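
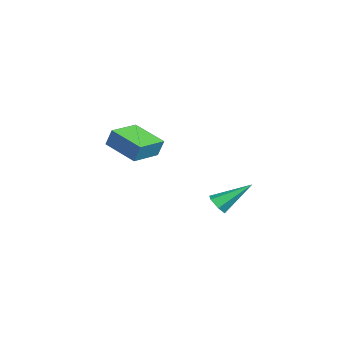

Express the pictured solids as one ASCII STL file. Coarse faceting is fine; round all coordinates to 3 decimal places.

solid 
facet normal 0.037 -0.805 -0.592
outer loop
vertex 4.017 1.618 1.257
vertex 3.748 1.947 0.792
vertex 4.375 1.935 0.848
endloop
endfacet
facet normal 0.783 -0.092 0.615
outer loop
vertex 4.017 1.618 1.257
vertex 4.375 1.935 0.848
vertex 3.672 3.573 1.988
endloop
endfacet
facet normal 0.037 -0.805 -0.592
outer loop
vertex 4.375 1.935 0.848
vertex 3.748 1.947 0.792
vertex 4.106 2.264 0.383
endloop
endfacet
facet normal 0.862 0.481 -0.159
outer loop
vertex 4.375 1.935 0.848
vertex 4.106 2.264 0.383
vertex 3.672 3.573 1.988
endloop
endfacet
facet normal 0.037 -0.805 -0.592
outer loop
vertex 4.106 2.264 0.383
vertex 3.748 1.947 0.792
vertex 3.479 2.276 0.327
endloop
endfacet
facet normal 0.070 0.782 -0.619
outer loop
vertex 4.106 2.264 0.383
vertex 3.479 2.276 0.327
vertex 3.672 3.573 1.988
endloop
endfacet
facet normal 0.036 -0.806 -0.591
outer loop
vertex 3.479 2.276 0.327
vertex 3.748 1.947 0.792
vertex 3.12 1.959 0.737
endloop
endfacet
facet normal -0.802 0.512 -0.307
outer loop
vertex 3.479 2.276 0.327
vertex 3.12 1.959 0.737
vertex 3.672 3.573 1.988
endloop
endfacet
facet normal 0.037 -0.804 -0.593
outer loop
vertex 3.12 1.959 0.737
vertex 3.748 1.947 0.792
vertex 3.389 1.629 1.201
endloop
endfacet
facet normal -0.882 -0.061 0.468
outer loop
vertex 3.12 1.959 0.737
vertex 3.389 1.629 1.201
vertex 3.672 3.573 1.988
endloop
endfacet
facet normal 0.039 -0.805 -0.592
outer loop
vertex 3.389 1.629 1.201
vertex 3.748 1.947 0.792
vertex 4.017 1.618 1.257
endloop
endfacet
facet normal -0.089 -0.363 0.928
outer loop
vertex 3.389 1.629 1.201
vertex 4.017 1.618 1.257
vertex 3.672 3.573 1.988
endloop
endfacet
facet normal -0.709 0.699 -0.090
outer loop
vertex -3.461 -1.325 3.162
vertex -2.097 -0.022 2.528
vertex -3.633 -1.627 2.172
endloop
endfacet
facet normal -0.685 -0.655 0.319
outer loop
vertex -2.363 -2.878 2.332
vertex -3.461 -1.325 3.162
vertex -3.633 -1.627 2.172
endloop
endfacet
facet normal -0.710 0.699 -0.090
outer loop
vertex -3.633 -1.627 2.172
vertex -2.097 -0.022 2.528
vertex -2.269 -0.324 1.537
endloop
endfacet
facet normal -0.164 -0.288 -0.944
outer loop
vertex -2.269 -0.324 1.537
vertex -2.363 -2.878 2.332
vertex -3.633 -1.627 2.172
endloop
endfacet
facet normal 0.164 0.287 0.944
outer loop
vertex -3.461 -1.325 3.162
vertex -0.827 -1.273 2.688
vertex -2.097 -0.022 2.528
endloop
endfacet
facet normal -0.685 -0.655 0.319
outer loop
vertex -2.191 -2.576 3.323
vertex -3.461 -1.325 3.162
vertex -2.363 -2.878 2.332
endloop
endfacet
facet normal 0.164 0.288 0.943
outer loop
vertex -2.191 -2.576 3.323
vertex -0.827 -1.273 2.688
vertex -3.461 -1.325 3.162
endloop
endfacet
facet normal 0.685 0.655 -0.319
outer loop
vertex -2.097 -0.022 2.528
vertex -0.827 -1.273 2.688
vertex -2.269 -0.324 1.537
endloop
endfacet
facet normal -0.164 -0.288 -0.944
outer loop
vertex -0.999 -1.575 1.698
vertex -2.363 -2.878 2.332
vertex -2.269 -0.324 1.537
endloop
endfacet
facet normal 0.685 0.655 -0.319
outer loop
vertex -2.269 -0.324 1.537
vertex -0.827 -1.273 2.688
vertex -0.999 -1.575 1.698
endloop
endfacet
facet normal 0.709 -0.699 0.090
outer loop
vertex -0.999 -1.575 1.698
vertex -2.191 -2.576 3.323
vertex -2.363 -2.878 2.332
endloop
endfacet
facet normal 0.710 -0.699 0.090
outer loop
vertex -0.827 -1.273 2.688
vertex -2.191 -2.576 3.323
vertex -0.999 -1.575 1.698
endloop
endfacet

endsolid


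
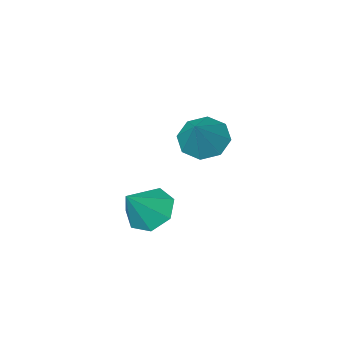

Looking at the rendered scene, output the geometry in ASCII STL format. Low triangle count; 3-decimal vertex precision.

solid 
facet normal -0.652 -0.135 -0.746
outer loop
vertex 1.771 0.673 -0.106
vertex 1.018 0.67 0.552
vertex 1.417 1.446 0.063
endloop
endfacet
facet normal 0.875 0.443 -0.196
outer loop
vertex 1.771 0.673 -0.106
vertex 1.417 1.446 0.063
vertex 2.082 0.89 1.768
endloop
endfacet
facet normal -0.653 -0.134 -0.746
outer loop
vertex 1.417 1.446 0.063
vertex 1.018 0.67 0.552
vertex 0.763 1.636 0.601
endloop
endfacet
facet normal 0.385 0.911 0.147
outer loop
vertex 1.417 1.446 0.063
vertex 0.763 1.636 0.601
vertex 2.082 0.89 1.768
endloop
endfacet
facet normal -0.652 -0.134 -0.746
outer loop
vertex 0.763 1.636 0.601
vertex 1.018 0.67 0.552
vertex 0.301 1.098 1.102
endloop
endfacet
facet normal -0.157 0.742 0.652
outer loop
vertex 0.763 1.636 0.601
vertex 0.301 1.098 1.102
vertex 2.082 0.89 1.768
endloop
endfacet
facet normal -0.653 -0.135 -0.745
outer loop
vertex 0.301 1.098 1.102
vertex 1.018 0.67 0.552
vertex 0.38 0.238 1.189
endloop
endfacet
facet normal -0.343 0.063 0.937
outer loop
vertex 0.301 1.098 1.102
vertex 0.38 0.238 1.189
vertex 2.082 0.89 1.768
endloop
endfacet
facet normal -0.653 -0.135 -0.745
outer loop
vertex 0.38 0.238 1.189
vertex 1.018 0.67 0.552
vertex 0.939 -0.296 0.796
endloop
endfacet
facet normal -0.033 -0.614 0.788
outer loop
vertex 0.38 0.238 1.189
vertex 0.939 -0.296 0.796
vertex 2.082 0.89 1.768
endloop
endfacet
facet normal -0.652 -0.135 -0.746
outer loop
vertex 0.939 -0.296 0.796
vertex 1.018 0.67 0.552
vertex 1.558 -0.103 0.22
endloop
endfacet
facet normal 0.539 -0.780 0.318
outer loop
vertex 0.939 -0.296 0.796
vertex 1.558 -0.103 0.22
vertex 2.082 0.89 1.768
endloop
endfacet
facet normal -0.652 -0.135 -0.746
outer loop
vertex 1.558 -0.103 0.22
vertex 1.018 0.67 0.552
vertex 1.771 0.673 -0.106
endloop
endfacet
facet normal 0.943 -0.310 -0.121
outer loop
vertex 1.558 -0.103 0.22
vertex 1.771 0.673 -0.106
vertex 2.082 0.89 1.768
endloop
endfacet
facet normal -0.482 -0.457 -0.748
outer loop
vertex -2.498 -1.863 0.474
vertex -3.001 -2.448 1.156
vertex -3.175 -1.536 0.711
endloop
endfacet
facet normal 0.376 0.909 -0.181
outer loop
vertex -2.498 -1.863 0.474
vertex -3.175 -1.536 0.711
vertex -2.119 -1.612 2.524
endloop
endfacet
facet normal -0.483 -0.457 -0.747
outer loop
vertex -3.175 -1.536 0.711
vertex -3.001 -2.448 1.156
vertex -3.75 -1.743 1.209
endloop
endfacet
facet normal -0.208 0.965 0.161
outer loop
vertex -3.175 -1.536 0.711
vertex -3.75 -1.743 1.209
vertex -2.119 -1.612 2.524
endloop
endfacet
facet normal -0.482 -0.456 -0.748
outer loop
vertex -3.75 -1.743 1.209
vertex -3.001 -2.448 1.156
vertex -3.887 -2.364 1.676
endloop
endfacet
facet normal -0.539 0.579 0.611
outer loop
vertex -3.75 -1.743 1.209
vertex -3.887 -2.364 1.676
vertex -2.119 -1.612 2.524
endloop
endfacet
facet normal -0.482 -0.457 -0.748
outer loop
vertex -3.887 -2.364 1.676
vertex -3.001 -2.448 1.156
vertex -3.504 -3.033 1.838
endloop
endfacet
facet normal -0.424 -0.024 0.905
outer loop
vertex -3.887 -2.364 1.676
vertex -3.504 -3.033 1.838
vertex -2.119 -1.612 2.524
endloop
endfacet
facet normal -0.482 -0.457 -0.748
outer loop
vertex -3.504 -3.033 1.838
vertex -3.001 -2.448 1.156
vertex -2.827 -3.36 1.601
endloop
endfacet
facet normal 0.069 -0.488 0.870
outer loop
vertex -3.504 -3.033 1.838
vertex -2.827 -3.36 1.601
vertex -2.119 -1.612 2.524
endloop
endfacet
facet normal -0.482 -0.457 -0.748
outer loop
vertex -2.827 -3.36 1.601
vertex -3.001 -2.448 1.156
vertex -2.252 -3.153 1.104
endloop
endfacet
facet normal 0.652 -0.543 0.528
outer loop
vertex -2.827 -3.36 1.601
vertex -2.252 -3.153 1.104
vertex -2.119 -1.612 2.524
endloop
endfacet
facet normal -0.482 -0.457 -0.747
outer loop
vertex -2.252 -3.153 1.104
vertex -3.001 -2.448 1.156
vertex -2.116 -2.533 0.637
endloop
endfacet
facet normal 0.984 -0.157 0.078
outer loop
vertex -2.252 -3.153 1.104
vertex -2.116 -2.533 0.637
vertex -2.119 -1.612 2.524
endloop
endfacet
facet normal -0.482 -0.457 -0.748
outer loop
vertex -2.116 -2.533 0.637
vertex -3.001 -2.448 1.156
vertex -2.498 -1.863 0.474
endloop
endfacet
facet normal 0.870 0.444 -0.215
outer loop
vertex -2.116 -2.533 0.637
vertex -2.498 -1.863 0.474
vertex -2.119 -1.612 2.524
endloop
endfacet

endsolid


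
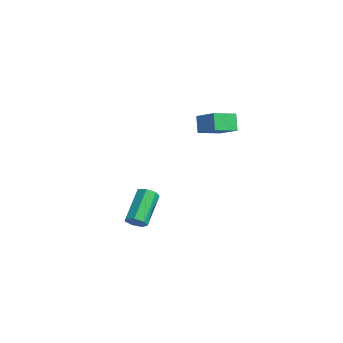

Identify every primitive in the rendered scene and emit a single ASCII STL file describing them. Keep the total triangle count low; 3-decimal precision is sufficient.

solid 
facet normal -0.865 -0.129 -0.486
outer loop
vertex 0.699 1.935 3.241
vertex 0.724 3.189 2.864
vertex 1.201 1.676 2.416
endloop
endfacet
facet normal -0.020 -0.957 0.289
outer loop
vertex 2.376 1.851 3.076
vertex 0.699 1.935 3.241
vertex 1.201 1.676 2.416
endloop
endfacet
facet normal -0.865 -0.129 -0.485
outer loop
vertex 1.201 1.676 2.416
vertex 0.724 3.189 2.864
vertex 1.226 2.93 2.038
endloop
endfacet
facet normal 0.502 -0.259 -0.825
outer loop
vertex 1.226 2.93 2.038
vertex 2.376 1.851 3.076
vertex 1.201 1.676 2.416
endloop
endfacet
facet normal -0.502 0.258 0.825
outer loop
vertex 0.699 1.935 3.241
vertex 1.899 3.364 3.524
vertex 0.724 3.189 2.864
endloop
endfacet
facet normal -0.020 -0.957 0.288
outer loop
vertex 1.874 2.11 3.902
vertex 0.699 1.935 3.241
vertex 2.376 1.851 3.076
endloop
endfacet
facet normal -0.503 0.259 0.825
outer loop
vertex 1.874 2.11 3.902
vertex 1.899 3.364 3.524
vertex 0.699 1.935 3.241
endloop
endfacet
facet normal 0.019 0.957 -0.288
outer loop
vertex 0.724 3.189 2.864
vertex 1.899 3.364 3.524
vertex 1.226 2.93 2.038
endloop
endfacet
facet normal 0.503 -0.258 -0.825
outer loop
vertex 2.401 3.105 2.699
vertex 2.376 1.851 3.076
vertex 1.226 2.93 2.038
endloop
endfacet
facet normal 0.020 0.957 -0.289
outer loop
vertex 1.226 2.93 2.038
vertex 1.899 3.364 3.524
vertex 2.401 3.105 2.699
endloop
endfacet
facet normal 0.865 0.129 0.485
outer loop
vertex 2.401 3.105 2.699
vertex 1.874 2.11 3.902
vertex 2.376 1.851 3.076
endloop
endfacet
facet normal 0.865 0.129 0.486
outer loop
vertex 1.899 3.364 3.524
vertex 1.874 2.11 3.902
vertex 2.401 3.105 2.699
endloop
endfacet
facet normal 0.482 -0.650 -0.587
outer loop
vertex 0.06 -1.147 -3.127
vertex -0.203 -0.914 -3.601
vertex 0.309 -0.76 -3.351
endloop
endfacet
facet normal 0.728 -0.074 0.681
outer loop
vertex 0.06 -1.147 -3.127
vertex 0.309 -0.76 -3.351
vertex -0.895 0.141 -1.965
endloop
endfacet
facet normal 0.728 -0.076 0.682
outer loop
vertex -0.895 0.141 -1.965
vertex 0.309 -0.76 -3.351
vertex -0.645 0.528 -2.189
endloop
endfacet
facet normal -0.482 0.651 0.586
outer loop
vertex -0.895 0.141 -1.965
vertex -0.645 0.528 -2.189
vertex -1.157 0.374 -2.439
endloop
endfacet
facet normal 0.482 -0.651 -0.586
outer loop
vertex 0.309 -0.76 -3.351
vertex -0.203 -0.914 -3.601
vertex 0.173 -0.489 -3.764
endloop
endfacet
facet normal 0.835 0.544 0.082
outer loop
vertex 0.309 -0.76 -3.351
vertex 0.173 -0.489 -3.764
vertex -0.645 0.528 -2.189
endloop
endfacet
facet normal 0.834 0.545 0.081
outer loop
vertex -0.645 0.528 -2.189
vertex 0.173 -0.489 -3.764
vertex -0.782 0.799 -2.601
endloop
endfacet
facet normal -0.482 0.650 0.588
outer loop
vertex -0.645 0.528 -2.189
vertex -0.782 0.799 -2.601
vertex -1.157 0.374 -2.439
endloop
endfacet
facet normal 0.482 -0.651 -0.586
outer loop
vertex 0.173 -0.489 -3.764
vertex -0.203 -0.914 -3.601
vertex -0.246 -0.538 -4.054
endloop
endfacet
facet normal 0.312 0.754 -0.578
outer loop
vertex 0.173 -0.489 -3.764
vertex -0.246 -0.538 -4.054
vertex -0.782 0.799 -2.601
endloop
endfacet
facet normal 0.312 0.754 -0.578
outer loop
vertex -0.782 0.799 -2.601
vertex -0.246 -0.538 -4.054
vertex -1.201 0.75 -2.891
endloop
endfacet
facet normal -0.483 0.650 0.587
outer loop
vertex -0.782 0.799 -2.601
vertex -1.201 0.75 -2.891
vertex -1.157 0.374 -2.439
endloop
endfacet
facet normal 0.482 -0.651 -0.586
outer loop
vertex -0.246 -0.538 -4.054
vertex -0.203 -0.914 -3.601
vertex -0.633 -0.87 -4.003
endloop
endfacet
facet normal -0.445 0.395 -0.803
outer loop
vertex -0.246 -0.538 -4.054
vertex -0.633 -0.87 -4.003
vertex -1.201 0.75 -2.891
endloop
endfacet
facet normal -0.446 0.395 -0.803
outer loop
vertex -1.201 0.75 -2.891
vertex -0.633 -0.87 -4.003
vertex -1.587 0.418 -2.84
endloop
endfacet
facet normal -0.482 0.650 0.588
outer loop
vertex -1.201 0.75 -2.891
vertex -1.587 0.418 -2.84
vertex -1.157 0.374 -2.439
endloop
endfacet
facet normal 0.482 -0.650 -0.587
outer loop
vertex -0.633 -0.87 -4.003
vertex -0.203 -0.914 -3.601
vertex -0.695 -1.235 -3.65
endloop
endfacet
facet normal -0.868 -0.261 -0.423
outer loop
vertex -0.633 -0.87 -4.003
vertex -0.695 -1.235 -3.65
vertex -1.587 0.418 -2.84
endloop
endfacet
facet normal -0.867 -0.260 -0.424
outer loop
vertex -1.587 0.418 -2.84
vertex -0.695 -1.235 -3.65
vertex -1.65 0.052 -2.487
endloop
endfacet
facet normal -0.482 0.650 0.588
outer loop
vertex -1.587 0.418 -2.84
vertex -1.65 0.052 -2.487
vertex -1.157 0.374 -2.439
endloop
endfacet
facet normal 0.483 -0.650 -0.586
outer loop
vertex -0.695 -1.235 -3.65
vertex -0.203 -0.914 -3.601
vertex -0.387 -1.358 -3.26
endloop
endfacet
facet normal -0.636 -0.721 0.275
outer loop
vertex -0.695 -1.235 -3.65
vertex -0.387 -1.358 -3.26
vertex -1.65 0.052 -2.487
endloop
endfacet
facet normal -0.636 -0.721 0.276
outer loop
vertex -1.65 0.052 -2.487
vertex -0.387 -1.358 -3.26
vertex -1.342 -0.071 -2.098
endloop
endfacet
facet normal -0.482 0.650 0.587
outer loop
vertex -1.65 0.052 -2.487
vertex -1.342 -0.071 -2.098
vertex -1.157 0.374 -2.439
endloop
endfacet
facet normal 0.482 -0.651 -0.587
outer loop
vertex -0.387 -1.358 -3.26
vertex -0.203 -0.914 -3.601
vertex 0.06 -1.147 -3.127
endloop
endfacet
facet normal 0.073 -0.638 0.767
outer loop
vertex -0.387 -1.358 -3.26
vertex 0.06 -1.147 -3.127
vertex -1.342 -0.071 -2.098
endloop
endfacet
facet normal 0.074 -0.637 0.767
outer loop
vertex -1.342 -0.071 -2.098
vertex 0.06 -1.147 -3.127
vertex -0.895 0.141 -1.965
endloop
endfacet
facet normal -0.483 0.650 0.587
outer loop
vertex -1.342 -0.071 -2.098
vertex -0.895 0.141 -1.965
vertex -1.157 0.374 -2.439
endloop
endfacet

endsolid


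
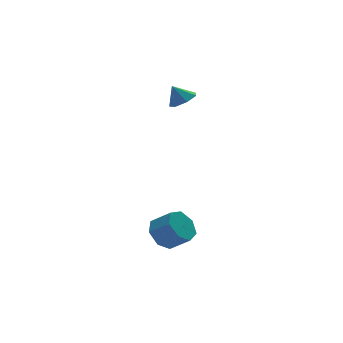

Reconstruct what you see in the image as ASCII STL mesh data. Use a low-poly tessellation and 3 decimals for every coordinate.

solid 
facet normal 0.407 -0.339 -0.848
outer loop
vertex 4.326 1.956 3.643
vertex 3.876 2.502 3.209
vertex 4.633 2.598 3.534
endloop
endfacet
facet normal 0.443 -0.060 0.895
outer loop
vertex 4.326 1.956 3.643
vertex 4.633 2.598 3.534
vertex 3.424 2.878 4.151
endloop
endfacet
facet normal 0.407 -0.338 -0.848
outer loop
vertex 4.633 2.598 3.534
vertex 3.876 2.502 3.209
vertex 4.371 3.168 3.181
endloop
endfacet
facet normal 0.468 0.611 0.639
outer loop
vertex 4.633 2.598 3.534
vertex 4.371 3.168 3.181
vertex 3.424 2.878 4.151
endloop
endfacet
facet normal 0.407 -0.338 -0.849
outer loop
vertex 4.371 3.168 3.181
vertex 3.876 2.502 3.209
vertex 3.735 3.236 2.849
endloop
endfacet
facet normal -0.031 0.966 0.258
outer loop
vertex 4.371 3.168 3.181
vertex 3.735 3.236 2.849
vertex 3.424 2.878 4.151
endloop
endfacet
facet normal 0.407 -0.338 -0.849
outer loop
vertex 3.735 3.236 2.849
vertex 3.876 2.502 3.209
vertex 3.206 2.752 2.788
endloop
endfacet
facet normal -0.677 0.735 0.040
outer loop
vertex 3.735 3.236 2.849
vertex 3.206 2.752 2.788
vertex 3.424 2.878 4.151
endloop
endfacet
facet normal 0.407 -0.338 -0.849
outer loop
vertex 3.206 2.752 2.788
vertex 3.876 2.502 3.209
vertex 3.181 2.079 3.044
endloop
endfacet
facet normal -0.984 0.093 0.149
outer loop
vertex 3.206 2.752 2.788
vertex 3.181 2.079 3.044
vertex 3.424 2.878 4.151
endloop
endfacet
facet normal 0.408 -0.339 -0.848
outer loop
vertex 3.181 2.079 3.044
vertex 3.876 2.502 3.209
vertex 3.679 1.725 3.425
endloop
endfacet
facet normal -0.722 -0.476 0.502
outer loop
vertex 3.181 2.079 3.044
vertex 3.679 1.725 3.425
vertex 3.424 2.878 4.151
endloop
endfacet
facet normal 0.407 -0.339 -0.848
outer loop
vertex 3.679 1.725 3.425
vertex 3.876 2.502 3.209
vertex 4.326 1.956 3.643
endloop
endfacet
facet normal -0.087 -0.544 0.834
outer loop
vertex 3.679 1.725 3.425
vertex 4.326 1.956 3.643
vertex 3.424 2.878 4.151
endloop
endfacet
facet normal -0.502 0.608 -0.615
outer loop
vertex 1.149 -1.439 -3.645
vertex 0.319 -1.976 -3.498
vertex 0.648 -1.185 -2.984
endloop
endfacet
facet normal 0.644 0.738 0.204
outer loop
vertex 1.149 -1.439 -3.645
vertex 0.648 -1.185 -2.984
vertex 1.832 -2.267 -2.808
endloop
endfacet
facet normal 0.644 0.738 0.203
outer loop
vertex 1.832 -2.267 -2.808
vertex 0.648 -1.185 -2.984
vertex 1.331 -2.012 -2.147
endloop
endfacet
facet normal 0.501 -0.609 0.615
outer loop
vertex 1.832 -2.267 -2.808
vertex 1.331 -2.012 -2.147
vertex 1.001 -2.804 -2.662
endloop
endfacet
facet normal -0.502 0.608 -0.615
outer loop
vertex 0.648 -1.185 -2.984
vertex 0.319 -1.976 -3.498
vertex -0.101 -1.526 -2.71
endloop
endfacet
facet normal -0.050 0.690 0.722
outer loop
vertex 0.648 -1.185 -2.984
vertex -0.101 -1.526 -2.71
vertex 1.331 -2.012 -2.147
endloop
endfacet
facet normal -0.051 0.689 0.723
outer loop
vertex 1.331 -2.012 -2.147
vertex -0.101 -1.526 -2.71
vertex 0.581 -2.354 -1.874
endloop
endfacet
facet normal 0.501 -0.609 0.615
outer loop
vertex 1.331 -2.012 -2.147
vertex 0.581 -2.354 -1.874
vertex 1.001 -2.804 -2.662
endloop
endfacet
facet normal -0.502 0.608 -0.615
outer loop
vertex -0.101 -1.526 -2.71
vertex 0.319 -1.976 -3.498
vertex -0.534 -2.207 -3.03
endloop
endfacet
facet normal -0.707 0.122 0.697
outer loop
vertex -0.101 -1.526 -2.71
vertex -0.534 -2.207 -3.03
vertex 0.581 -2.354 -1.874
endloop
endfacet
facet normal -0.707 0.122 0.697
outer loop
vertex 0.581 -2.354 -1.874
vertex -0.534 -2.207 -3.03
vertex 0.148 -3.034 -2.194
endloop
endfacet
facet normal 0.501 -0.609 0.615
outer loop
vertex 0.581 -2.354 -1.874
vertex 0.148 -3.034 -2.194
vertex 1.001 -2.804 -2.662
endloop
endfacet
facet normal -0.502 0.608 -0.615
outer loop
vertex -0.534 -2.207 -3.03
vertex 0.319 -1.976 -3.498
vertex -0.325 -2.714 -3.702
endloop
endfacet
facet normal -0.831 -0.537 0.147
outer loop
vertex -0.534 -2.207 -3.03
vertex -0.325 -2.714 -3.702
vertex 0.148 -3.034 -2.194
endloop
endfacet
facet normal -0.831 -0.537 0.147
outer loop
vertex 0.148 -3.034 -2.194
vertex -0.325 -2.714 -3.702
vertex 0.357 -3.541 -2.866
endloop
endfacet
facet normal 0.502 -0.608 0.615
outer loop
vertex 0.148 -3.034 -2.194
vertex 0.357 -3.541 -2.866
vertex 1.001 -2.804 -2.662
endloop
endfacet
facet normal -0.502 0.608 -0.614
outer loop
vertex -0.325 -2.714 -3.702
vertex 0.319 -1.976 -3.498
vertex 0.369 -2.665 -4.221
endloop
endfacet
facet normal -0.329 -0.792 -0.515
outer loop
vertex -0.325 -2.714 -3.702
vertex 0.369 -2.665 -4.221
vertex 0.357 -3.541 -2.866
endloop
endfacet
facet normal -0.330 -0.792 -0.515
outer loop
vertex 0.357 -3.541 -2.866
vertex 0.369 -2.665 -4.221
vertex 1.052 -3.493 -3.385
endloop
endfacet
facet normal 0.501 -0.608 0.615
outer loop
vertex 0.357 -3.541 -2.866
vertex 1.052 -3.493 -3.385
vertex 1.001 -2.804 -2.662
endloop
endfacet
facet normal -0.502 0.609 -0.615
outer loop
vertex 0.369 -2.665 -4.221
vertex 0.319 -1.976 -3.498
vertex 1.025 -2.098 -4.195
endloop
endfacet
facet normal 0.420 -0.450 -0.788
outer loop
vertex 0.369 -2.665 -4.221
vertex 1.025 -2.098 -4.195
vertex 1.052 -3.493 -3.385
endloop
endfacet
facet normal 0.420 -0.450 -0.788
outer loop
vertex 1.052 -3.493 -3.385
vertex 1.025 -2.098 -4.195
vertex 1.708 -2.926 -3.359
endloop
endfacet
facet normal 0.501 -0.608 0.615
outer loop
vertex 1.052 -3.493 -3.385
vertex 1.708 -2.926 -3.359
vertex 1.001 -2.804 -2.662
endloop
endfacet
facet normal -0.502 0.608 -0.615
outer loop
vertex 1.025 -2.098 -4.195
vertex 0.319 -1.976 -3.498
vertex 1.149 -1.439 -3.645
endloop
endfacet
facet normal 0.853 0.231 -0.468
outer loop
vertex 1.025 -2.098 -4.195
vertex 1.149 -1.439 -3.645
vertex 1.708 -2.926 -3.359
endloop
endfacet
facet normal 0.853 0.231 -0.468
outer loop
vertex 1.708 -2.926 -3.359
vertex 1.149 -1.439 -3.645
vertex 1.832 -2.267 -2.808
endloop
endfacet
facet normal 0.501 -0.609 0.615
outer loop
vertex 1.708 -2.926 -3.359
vertex 1.832 -2.267 -2.808
vertex 1.001 -2.804 -2.662
endloop
endfacet

endsolid


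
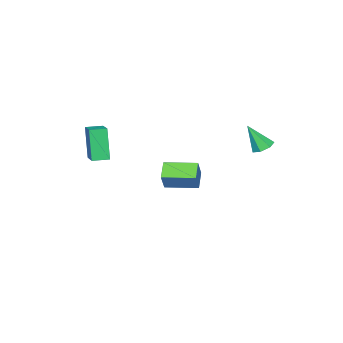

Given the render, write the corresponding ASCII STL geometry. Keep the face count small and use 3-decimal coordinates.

solid 
facet normal -0.750 -0.412 0.518
outer loop
vertex -2.841 -4.07 -1.918
vertex -3.613 -2.536 -1.814
vertex -3.425 -4.294 -2.942
endloop
endfacet
facet normal 0.449 -0.892 -0.061
outer loop
vertex -2.607 -3.844 -3.506
vertex -2.841 -4.07 -1.918
vertex -3.425 -4.294 -2.942
endloop
endfacet
facet normal -0.750 -0.412 0.517
outer loop
vertex -3.425 -4.294 -2.942
vertex -3.613 -2.536 -1.814
vertex -4.196 -2.76 -2.838
endloop
endfacet
facet normal -0.486 -0.186 -0.854
outer loop
vertex -4.196 -2.76 -2.838
vertex -2.607 -3.844 -3.506
vertex -3.425 -4.294 -2.942
endloop
endfacet
facet normal 0.486 0.187 0.854
outer loop
vertex -2.841 -4.07 -1.918
vertex -2.795 -2.086 -2.378
vertex -3.613 -2.536 -1.814
endloop
endfacet
facet normal 0.449 -0.891 -0.061
outer loop
vertex -2.024 -3.62 -2.482
vertex -2.841 -4.07 -1.918
vertex -2.607 -3.844 -3.506
endloop
endfacet
facet normal 0.486 0.187 0.854
outer loop
vertex -2.024 -3.62 -2.482
vertex -2.795 -2.086 -2.378
vertex -2.841 -4.07 -1.918
endloop
endfacet
facet normal -0.449 0.892 0.060
outer loop
vertex -3.613 -2.536 -1.814
vertex -2.795 -2.086 -2.378
vertex -4.196 -2.76 -2.838
endloop
endfacet
facet normal -0.486 -0.187 -0.854
outer loop
vertex -3.379 -2.31 -3.402
vertex -2.607 -3.844 -3.506
vertex -4.196 -2.76 -2.838
endloop
endfacet
facet normal -0.449 0.891 0.061
outer loop
vertex -4.196 -2.76 -2.838
vertex -2.795 -2.086 -2.378
vertex -3.379 -2.31 -3.402
endloop
endfacet
facet normal 0.750 0.412 -0.517
outer loop
vertex -3.379 -2.31 -3.402
vertex -2.024 -3.62 -2.482
vertex -2.607 -3.844 -3.506
endloop
endfacet
facet normal 0.750 0.412 -0.518
outer loop
vertex -2.795 -2.086 -2.378
vertex -2.024 -3.62 -2.482
vertex -3.379 -2.31 -3.402
endloop
endfacet
facet normal -0.229 0.432 -0.872
outer loop
vertex -2.895 1.122 0.368
vertex -3.396 1.363 0.619
vertex -2.834 1.599 0.588
endloop
endfacet
facet normal 0.987 -0.150 0.052
outer loop
vertex -2.895 1.122 0.368
vertex -2.834 1.599 0.588
vertex -3.044 0.697 1.961
endloop
endfacet
facet normal -0.230 0.432 -0.872
outer loop
vertex -2.834 1.599 0.588
vertex -3.396 1.363 0.619
vertex -3.196 1.899 0.832
endloop
endfacet
facet normal 0.730 0.515 0.450
outer loop
vertex -2.834 1.599 0.588
vertex -3.196 1.899 0.832
vertex -3.044 0.697 1.961
endloop
endfacet
facet normal -0.229 0.432 -0.872
outer loop
vertex -3.196 1.899 0.832
vertex -3.396 1.363 0.619
vertex -3.709 1.795 0.915
endloop
endfacet
facet normal -0.020 0.683 0.730
outer loop
vertex -3.196 1.899 0.832
vertex -3.709 1.795 0.915
vertex -3.044 0.697 1.961
endloop
endfacet
facet normal -0.227 0.433 -0.872
outer loop
vertex -3.709 1.795 0.915
vertex -3.396 1.363 0.619
vertex -3.986 1.366 0.774
endloop
endfacet
facet normal -0.697 0.226 0.681
outer loop
vertex -3.709 1.795 0.915
vertex -3.986 1.366 0.774
vertex -3.044 0.697 1.961
endloop
endfacet
facet normal -0.227 0.432 -0.873
outer loop
vertex -3.986 1.366 0.774
vertex -3.396 1.363 0.619
vertex -3.818 0.935 0.517
endloop
endfacet
facet normal -0.790 -0.510 0.339
outer loop
vertex -3.986 1.366 0.774
vertex -3.818 0.935 0.517
vertex -3.044 0.697 1.961
endloop
endfacet
facet normal -0.228 0.433 -0.872
outer loop
vertex -3.818 0.935 0.517
vertex -3.396 1.363 0.619
vertex -3.333 0.826 0.336
endloop
endfacet
facet normal -0.232 -0.972 -0.036
outer loop
vertex -3.818 0.935 0.517
vertex -3.333 0.826 0.336
vertex -3.044 0.697 1.961
endloop
endfacet
facet normal -0.229 0.433 -0.872
outer loop
vertex -3.333 0.826 0.336
vertex -3.396 1.363 0.619
vertex -2.895 1.122 0.368
endloop
endfacet
facet normal 0.561 -0.812 -0.164
outer loop
vertex -3.333 0.826 0.336
vertex -2.895 1.122 0.368
vertex -3.044 0.697 1.961
endloop
endfacet
facet normal -0.730 0.683 0.007
outer loop
vertex 1.726 -4.183 2.459
vertex 2.646 -3.204 2.948
vertex 2.14 -3.723 0.758
endloop
endfacet
facet normal -0.643 -0.685 -0.342
outer loop
vertex 2.754 -4.296 0.752
vertex 1.726 -4.183 2.459
vertex 2.14 -3.723 0.758
endloop
endfacet
facet normal -0.730 0.683 0.007
outer loop
vertex 2.14 -3.723 0.758
vertex 2.646 -3.204 2.948
vertex 3.061 -2.743 1.247
endloop
endfacet
facet normal 0.228 0.254 -0.940
outer loop
vertex 3.061 -2.743 1.247
vertex 2.754 -4.296 0.752
vertex 2.14 -3.723 0.758
endloop
endfacet
facet normal -0.228 -0.255 0.940
outer loop
vertex 1.726 -4.183 2.459
vertex 3.26 -3.777 2.942
vertex 2.646 -3.204 2.948
endloop
endfacet
facet normal -0.644 -0.684 -0.343
outer loop
vertex 2.339 -4.757 2.453
vertex 1.726 -4.183 2.459
vertex 2.754 -4.296 0.752
endloop
endfacet
facet normal -0.229 -0.254 0.940
outer loop
vertex 2.339 -4.757 2.453
vertex 3.26 -3.777 2.942
vertex 1.726 -4.183 2.459
endloop
endfacet
facet normal 0.643 0.685 0.343
outer loop
vertex 2.646 -3.204 2.948
vertex 3.26 -3.777 2.942
vertex 3.061 -2.743 1.247
endloop
endfacet
facet normal 0.229 0.254 -0.940
outer loop
vertex 3.674 -3.317 1.241
vertex 2.754 -4.296 0.752
vertex 3.061 -2.743 1.247
endloop
endfacet
facet normal 0.644 0.684 0.342
outer loop
vertex 3.061 -2.743 1.247
vertex 3.26 -3.777 2.942
vertex 3.674 -3.317 1.241
endloop
endfacet
facet normal 0.730 -0.683 -0.007
outer loop
vertex 3.674 -3.317 1.241
vertex 2.339 -4.757 2.453
vertex 2.754 -4.296 0.752
endloop
endfacet
facet normal 0.730 -0.683 -0.007
outer loop
vertex 3.26 -3.777 2.942
vertex 2.339 -4.757 2.453
vertex 3.674 -3.317 1.241
endloop
endfacet

endsolid


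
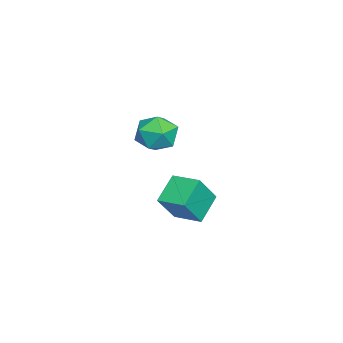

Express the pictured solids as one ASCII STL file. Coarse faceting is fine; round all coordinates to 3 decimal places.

solid 
facet normal -0.971 0.169 -0.168
outer loop
vertex 0.599 -0.231 3.269
vertex 0.467 -0.954 3.306
vertex 0.433 -0.542 3.915
endloop
endfacet
facet normal -0.671 0.720 0.174
outer loop
vertex 0.599 -0.231 3.269
vertex 0.433 -0.542 3.915
vertex 0.966 -0.036 3.876
endloop
endfacet
facet normal -0.135 0.964 -0.228
outer loop
vertex 0.599 -0.231 3.269
vertex 0.966 -0.036 3.876
vertex 1.329 -0.135 3.244
endloop
endfacet
facet normal -0.102 0.565 -0.818
outer loop
vertex 0.599 -0.231 3.269
vertex 1.329 -0.135 3.244
vertex 1.02 -0.702 2.891
endloop
endfacet
facet normal -0.620 0.073 -0.781
outer loop
vertex 0.599 -0.231 3.269
vertex 1.02 -0.702 2.891
vertex 0.467 -0.954 3.306
endloop
endfacet
facet normal -0.395 0.477 0.785
outer loop
vertex 0.966 -0.036 3.876
vertex 0.433 -0.542 3.915
vertex 1.06 -0.638 4.289
endloop
endfacet
facet normal -0.880 -0.415 0.231
outer loop
vertex 0.433 -0.542 3.915
vertex 0.467 -0.954 3.306
vertex 0.751 -1.205 3.936
endloop
endfacet
facet normal -0.311 -0.570 -0.760
outer loop
vertex 0.467 -0.954 3.306
vertex 1.02 -0.702 2.891
vertex 1.114 -1.304 3.304
endloop
endfacet
facet normal 0.524 0.225 -0.821
outer loop
vertex 1.02 -0.702 2.891
vertex 1.329 -0.135 3.244
vertex 1.647 -0.798 3.265
endloop
endfacet
facet normal 0.472 0.871 0.134
outer loop
vertex 1.329 -0.135 3.244
vertex 0.966 -0.036 3.876
vertex 1.613 -0.386 3.874
endloop
endfacet
facet normal 0.102 -0.565 0.818
outer loop
vertex 1.481 -1.109 3.911
vertex 1.06 -0.638 4.289
vertex 0.751 -1.205 3.936
endloop
endfacet
facet normal 0.135 -0.964 0.228
outer loop
vertex 1.481 -1.109 3.911
vertex 0.751 -1.205 3.936
vertex 1.114 -1.304 3.304
endloop
endfacet
facet normal 0.671 -0.720 -0.174
outer loop
vertex 1.481 -1.109 3.911
vertex 1.114 -1.304 3.304
vertex 1.647 -0.798 3.265
endloop
endfacet
facet normal 0.971 -0.169 0.168
outer loop
vertex 1.481 -1.109 3.911
vertex 1.647 -0.798 3.265
vertex 1.613 -0.386 3.874
endloop
endfacet
facet normal 0.620 -0.073 0.781
outer loop
vertex 1.481 -1.109 3.911
vertex 1.613 -0.386 3.874
vertex 1.06 -0.638 4.289
endloop
endfacet
facet normal -0.524 -0.225 0.821
outer loop
vertex 0.751 -1.205 3.936
vertex 1.06 -0.638 4.289
vertex 0.433 -0.542 3.915
endloop
endfacet
facet normal -0.472 -0.871 -0.134
outer loop
vertex 1.114 -1.304 3.304
vertex 0.751 -1.205 3.936
vertex 0.467 -0.954 3.306
endloop
endfacet
facet normal 0.395 -0.477 -0.785
outer loop
vertex 1.647 -0.798 3.265
vertex 1.114 -1.304 3.304
vertex 1.02 -0.702 2.891
endloop
endfacet
facet normal 0.880 0.415 -0.231
outer loop
vertex 1.613 -0.386 3.874
vertex 1.647 -0.798 3.265
vertex 1.329 -0.135 3.244
endloop
endfacet
facet normal 0.311 0.570 0.760
outer loop
vertex 1.06 -0.638 4.289
vertex 1.613 -0.386 3.874
vertex 0.966 -0.036 3.876
endloop
endfacet
facet normal -0.755 0.298 0.584
outer loop
vertex -0.569 -0.452 0.975
vertex -0.134 0.442 1.081
vertex -1.192 -0.028 -0.048
endloop
endfacet
facet normal -0.435 -0.894 -0.106
outer loop
vertex -0.346 -0.362 -0.701
vertex -0.569 -0.452 0.975
vertex -1.192 -0.028 -0.048
endloop
endfacet
facet normal -0.755 0.298 0.584
outer loop
vertex -1.192 -0.028 -0.048
vertex -0.134 0.442 1.081
vertex -0.757 0.866 0.059
endloop
endfacet
facet normal -0.489 0.335 -0.805
outer loop
vertex -0.757 0.866 0.059
vertex -0.346 -0.362 -0.701
vertex -1.192 -0.028 -0.048
endloop
endfacet
facet normal 0.490 -0.334 0.805
outer loop
vertex -0.569 -0.452 0.975
vertex 0.712 0.108 0.428
vertex -0.134 0.442 1.081
endloop
endfacet
facet normal -0.435 -0.894 -0.106
outer loop
vertex 0.277 -0.786 0.321
vertex -0.569 -0.452 0.975
vertex -0.346 -0.362 -0.701
endloop
endfacet
facet normal 0.490 -0.335 0.805
outer loop
vertex 0.277 -0.786 0.321
vertex 0.712 0.108 0.428
vertex -0.569 -0.452 0.975
endloop
endfacet
facet normal 0.435 0.894 0.106
outer loop
vertex -0.134 0.442 1.081
vertex 0.712 0.108 0.428
vertex -0.757 0.866 0.059
endloop
endfacet
facet normal -0.490 0.334 -0.805
outer loop
vertex 0.089 0.532 -0.595
vertex -0.346 -0.362 -0.701
vertex -0.757 0.866 0.059
endloop
endfacet
facet normal 0.435 0.894 0.106
outer loop
vertex -0.757 0.866 0.059
vertex 0.712 0.108 0.428
vertex 0.089 0.532 -0.595
endloop
endfacet
facet normal 0.755 -0.298 -0.584
outer loop
vertex 0.089 0.532 -0.595
vertex 0.277 -0.786 0.321
vertex -0.346 -0.362 -0.701
endloop
endfacet
facet normal 0.756 -0.298 -0.584
outer loop
vertex 0.712 0.108 0.428
vertex 0.277 -0.786 0.321
vertex 0.089 0.532 -0.595
endloop
endfacet

endsolid


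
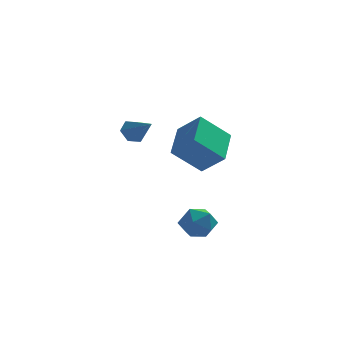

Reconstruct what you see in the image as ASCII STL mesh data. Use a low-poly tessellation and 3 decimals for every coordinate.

solid 
facet normal -0.681 0.367 -0.633
outer loop
vertex 2.27 2.517 -0.37
vertex 2.505 4.326 0.427
vertex 3.599 2.882 -1.589
endloop
endfacet
facet normal -0.118 -0.908 -0.401
outer loop
vertex 4.615 2.334 -0.647
vertex 2.27 2.517 -0.37
vertex 3.599 2.882 -1.589
endloop
endfacet
facet normal -0.682 0.367 -0.633
outer loop
vertex 3.599 2.882 -1.589
vertex 2.505 4.326 0.427
vertex 3.834 4.69 -0.793
endloop
endfacet
facet normal 0.722 0.198 -0.663
outer loop
vertex 3.834 4.69 -0.793
vertex 4.615 2.334 -0.647
vertex 3.599 2.882 -1.589
endloop
endfacet
facet normal -0.722 -0.198 0.663
outer loop
vertex 2.27 2.517 -0.37
vertex 3.521 3.778 1.369
vertex 2.505 4.326 0.427
endloop
endfacet
facet normal -0.118 -0.909 -0.400
outer loop
vertex 3.286 1.97 0.573
vertex 2.27 2.517 -0.37
vertex 4.615 2.334 -0.647
endloop
endfacet
facet normal -0.722 -0.198 0.663
outer loop
vertex 3.286 1.97 0.573
vertex 3.521 3.778 1.369
vertex 2.27 2.517 -0.37
endloop
endfacet
facet normal 0.119 0.909 0.400
outer loop
vertex 2.505 4.326 0.427
vertex 3.521 3.778 1.369
vertex 3.834 4.69 -0.793
endloop
endfacet
facet normal 0.722 0.198 -0.663
outer loop
vertex 4.85 4.143 0.15
vertex 4.615 2.334 -0.647
vertex 3.834 4.69 -0.793
endloop
endfacet
facet normal 0.118 0.909 0.400
outer loop
vertex 3.834 4.69 -0.793
vertex 3.521 3.778 1.369
vertex 4.85 4.143 0.15
endloop
endfacet
facet normal 0.682 -0.367 0.633
outer loop
vertex 4.85 4.143 0.15
vertex 3.286 1.97 0.573
vertex 4.615 2.334 -0.647
endloop
endfacet
facet normal 0.681 -0.367 0.633
outer loop
vertex 3.521 3.778 1.369
vertex 3.286 1.97 0.573
vertex 4.85 4.143 0.15
endloop
endfacet
facet normal -0.572 0.640 -0.513
outer loop
vertex 1.092 0.522 0.936
vertex 0.768 0.66 1.47
vertex 1.287 1.0 1.315
endloop
endfacet
facet normal 0.916 -0.060 -0.396
outer loop
vertex 1.092 0.522 0.936
vertex 1.287 1.0 1.315
vertex 1.592 -0.26 2.21
endloop
endfacet
facet normal -0.572 0.640 -0.513
outer loop
vertex 1.287 1.0 1.315
vertex 0.768 0.66 1.47
vertex 0.963 1.138 1.849
endloop
endfacet
facet normal 0.807 0.459 0.371
outer loop
vertex 1.287 1.0 1.315
vertex 0.963 1.138 1.849
vertex 1.592 -0.26 2.21
endloop
endfacet
facet normal -0.572 0.640 -0.513
outer loop
vertex 0.963 1.138 1.849
vertex 0.768 0.66 1.47
vertex 0.443 0.798 2.004
endloop
endfacet
facet normal 0.095 0.289 0.953
outer loop
vertex 0.963 1.138 1.849
vertex 0.443 0.798 2.004
vertex 1.592 -0.26 2.21
endloop
endfacet
facet normal -0.572 0.639 -0.513
outer loop
vertex 0.443 0.798 2.004
vertex 0.768 0.66 1.47
vertex 0.248 0.32 1.626
endloop
endfacet
facet normal -0.505 -0.399 0.765
outer loop
vertex 0.443 0.798 2.004
vertex 0.248 0.32 1.626
vertex 1.592 -0.26 2.21
endloop
endfacet
facet normal -0.572 0.639 -0.513
outer loop
vertex 0.248 0.32 1.626
vertex 0.768 0.66 1.47
vertex 0.573 0.182 1.092
endloop
endfacet
facet normal -0.395 -0.919 -0.003
outer loop
vertex 0.248 0.32 1.626
vertex 0.573 0.182 1.092
vertex 1.592 -0.26 2.21
endloop
endfacet
facet normal -0.573 0.639 -0.513
outer loop
vertex 0.573 0.182 1.092
vertex 0.768 0.66 1.47
vertex 1.092 0.522 0.936
endloop
endfacet
facet normal 0.315 -0.749 -0.583
outer loop
vertex 0.573 0.182 1.092
vertex 1.092 0.522 0.936
vertex 1.592 -0.26 2.21
endloop
endfacet
facet normal -0.288 0.609 0.739
outer loop
vertex 3.005 -1.015 -2.688
vertex 3.206 -1.647 -2.089
vertex 3.825 -1.053 -2.337
endloop
endfacet
facet normal -0.034 0.982 0.185
outer loop
vertex 3.005 -1.015 -2.688
vertex 3.825 -1.053 -2.337
vertex 3.72 -0.892 -3.21
endloop
endfacet
facet normal -0.425 0.817 -0.390
outer loop
vertex 3.005 -1.015 -2.688
vertex 3.72 -0.892 -3.21
vertex 3.035 -1.387 -3.501
endloop
endfacet
facet normal -0.920 0.343 -0.191
outer loop
vertex 3.005 -1.015 -2.688
vertex 3.035 -1.387 -3.501
vertex 2.717 -1.853 -2.808
endloop
endfacet
facet normal -0.835 0.214 0.507
outer loop
vertex 3.005 -1.015 -2.688
vertex 2.717 -1.853 -2.808
vertex 3.206 -1.647 -2.089
endloop
endfacet
facet normal 0.636 0.769 0.065
outer loop
vertex 3.72 -0.892 -3.21
vertex 3.825 -1.053 -2.337
vertex 4.363 -1.447 -2.932
endloop
endfacet
facet normal 0.225 0.167 0.960
outer loop
vertex 3.825 -1.053 -2.337
vertex 3.206 -1.647 -2.089
vertex 4.045 -1.913 -2.239
endloop
endfacet
facet normal -0.660 -0.472 0.584
outer loop
vertex 3.206 -1.647 -2.089
vertex 2.717 -1.853 -2.808
vertex 3.36 -2.408 -2.53
endloop
endfacet
facet normal -0.796 -0.266 -0.544
outer loop
vertex 2.717 -1.853 -2.808
vertex 3.035 -1.387 -3.501
vertex 3.255 -2.247 -3.403
endloop
endfacet
facet normal 0.005 0.502 -0.865
outer loop
vertex 3.035 -1.387 -3.501
vertex 3.72 -0.892 -3.21
vertex 3.874 -1.653 -3.651
endloop
endfacet
facet normal 0.920 -0.343 0.191
outer loop
vertex 4.075 -2.285 -3.052
vertex 4.363 -1.447 -2.932
vertex 4.045 -1.913 -2.239
endloop
endfacet
facet normal 0.425 -0.817 0.390
outer loop
vertex 4.075 -2.285 -3.052
vertex 4.045 -1.913 -2.239
vertex 3.36 -2.408 -2.53
endloop
endfacet
facet normal 0.034 -0.982 -0.185
outer loop
vertex 4.075 -2.285 -3.052
vertex 3.36 -2.408 -2.53
vertex 3.255 -2.247 -3.403
endloop
endfacet
facet normal 0.288 -0.609 -0.739
outer loop
vertex 4.075 -2.285 -3.052
vertex 3.255 -2.247 -3.403
vertex 3.874 -1.653 -3.651
endloop
endfacet
facet normal 0.835 -0.214 -0.507
outer loop
vertex 4.075 -2.285 -3.052
vertex 3.874 -1.653 -3.651
vertex 4.363 -1.447 -2.932
endloop
endfacet
facet normal 0.796 0.266 0.544
outer loop
vertex 4.045 -1.913 -2.239
vertex 4.363 -1.447 -2.932
vertex 3.825 -1.053 -2.337
endloop
endfacet
facet normal -0.005 -0.502 0.865
outer loop
vertex 3.36 -2.408 -2.53
vertex 4.045 -1.913 -2.239
vertex 3.206 -1.647 -2.089
endloop
endfacet
facet normal -0.636 -0.769 -0.065
outer loop
vertex 3.255 -2.247 -3.403
vertex 3.36 -2.408 -2.53
vertex 2.717 -1.853 -2.808
endloop
endfacet
facet normal -0.225 -0.167 -0.960
outer loop
vertex 3.874 -1.653 -3.651
vertex 3.255 -2.247 -3.403
vertex 3.035 -1.387 -3.501
endloop
endfacet
facet normal 0.660 0.472 -0.584
outer loop
vertex 4.363 -1.447 -2.932
vertex 3.874 -1.653 -3.651
vertex 3.72 -0.892 -3.21
endloop
endfacet

endsolid


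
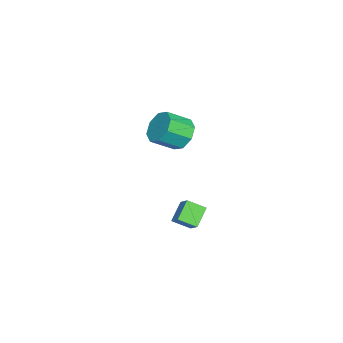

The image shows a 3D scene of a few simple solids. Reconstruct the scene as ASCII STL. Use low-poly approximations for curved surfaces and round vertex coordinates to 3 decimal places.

solid 
facet normal -0.766 0.207 0.608
outer loop
vertex 3.382 2.847 -2.836
vertex 3.212 3.811 -3.379
vertex 2.751 2.378 -3.471
endloop
endfacet
facet normal 0.152 -0.861 0.485
outer loop
vertex 3.748 2.109 -4.261
vertex 3.382 2.847 -2.836
vertex 2.751 2.378 -3.471
endloop
endfacet
facet normal -0.767 0.208 0.608
outer loop
vertex 2.751 2.378 -3.471
vertex 3.212 3.811 -3.379
vertex 2.582 3.343 -4.014
endloop
endfacet
facet normal -0.624 -0.463 -0.629
outer loop
vertex 2.582 3.343 -4.014
vertex 3.748 2.109 -4.261
vertex 2.751 2.378 -3.471
endloop
endfacet
facet normal 0.624 0.464 0.629
outer loop
vertex 3.382 2.847 -2.836
vertex 4.209 3.542 -4.169
vertex 3.212 3.811 -3.379
endloop
endfacet
facet normal 0.151 -0.861 0.485
outer loop
vertex 4.378 2.577 -3.626
vertex 3.382 2.847 -2.836
vertex 3.748 2.109 -4.261
endloop
endfacet
facet normal 0.624 0.463 0.629
outer loop
vertex 4.378 2.577 -3.626
vertex 4.209 3.542 -4.169
vertex 3.382 2.847 -2.836
endloop
endfacet
facet normal -0.152 0.862 -0.485
outer loop
vertex 3.212 3.811 -3.379
vertex 4.209 3.542 -4.169
vertex 2.582 3.343 -4.014
endloop
endfacet
facet normal -0.624 -0.464 -0.628
outer loop
vertex 3.578 3.073 -4.804
vertex 3.748 2.109 -4.261
vertex 2.582 3.343 -4.014
endloop
endfacet
facet normal -0.152 0.861 -0.485
outer loop
vertex 2.582 3.343 -4.014
vertex 4.209 3.542 -4.169
vertex 3.578 3.073 -4.804
endloop
endfacet
facet normal 0.767 -0.207 -0.608
outer loop
vertex 3.578 3.073 -4.804
vertex 4.378 2.577 -3.626
vertex 3.748 2.109 -4.261
endloop
endfacet
facet normal 0.766 -0.208 -0.608
outer loop
vertex 4.209 3.542 -4.169
vertex 4.378 2.577 -3.626
vertex 3.578 3.073 -4.804
endloop
endfacet
facet normal -0.415 0.728 -0.546
outer loop
vertex -2.867 0.846 -3.318
vertex -3.416 1.19 -2.442
vertex -2.444 1.416 -2.879
endloop
endfacet
facet normal 0.755 -0.058 -0.653
outer loop
vertex -2.867 0.846 -3.318
vertex -2.444 1.416 -2.879
vertex -2.194 -0.333 -2.434
endloop
endfacet
facet normal 0.755 -0.058 -0.653
outer loop
vertex -2.194 -0.333 -2.434
vertex -2.444 1.416 -2.879
vertex -1.771 0.237 -1.996
endloop
endfacet
facet normal 0.415 -0.728 0.546
outer loop
vertex -2.194 -0.333 -2.434
vertex -1.771 0.237 -1.996
vertex -2.744 0.01 -1.558
endloop
endfacet
facet normal -0.415 0.728 -0.546
outer loop
vertex -2.444 1.416 -2.879
vertex -3.416 1.19 -2.442
vertex -2.591 1.854 -2.184
endloop
endfacet
facet normal 0.892 0.442 -0.090
outer loop
vertex -2.444 1.416 -2.879
vertex -2.591 1.854 -2.184
vertex -1.771 0.237 -1.996
endloop
endfacet
facet normal 0.892 0.442 -0.089
outer loop
vertex -1.771 0.237 -1.996
vertex -2.591 1.854 -2.184
vertex -1.918 0.674 -1.3
endloop
endfacet
facet normal 0.415 -0.728 0.545
outer loop
vertex -1.771 0.237 -1.996
vertex -1.918 0.674 -1.3
vertex -2.744 0.01 -1.558
endloop
endfacet
facet normal -0.415 0.728 -0.546
outer loop
vertex -2.591 1.854 -2.184
vertex -3.416 1.19 -2.442
vertex -3.222 1.902 -1.64
endloop
endfacet
facet normal 0.506 0.683 0.527
outer loop
vertex -2.591 1.854 -2.184
vertex -3.222 1.902 -1.64
vertex -1.918 0.674 -1.3
endloop
endfacet
facet normal 0.506 0.683 0.527
outer loop
vertex -1.918 0.674 -1.3
vertex -3.222 1.902 -1.64
vertex -2.549 0.722 -0.756
endloop
endfacet
facet normal 0.415 -0.728 0.546
outer loop
vertex -1.918 0.674 -1.3
vertex -2.549 0.722 -0.756
vertex -2.744 0.01 -1.558
endloop
endfacet
facet normal -0.415 0.728 -0.546
outer loop
vertex -3.222 1.902 -1.64
vertex -3.416 1.19 -2.442
vertex -3.966 1.533 -1.566
endloop
endfacet
facet normal -0.177 0.524 0.833
outer loop
vertex -3.222 1.902 -1.64
vertex -3.966 1.533 -1.566
vertex -2.549 0.722 -0.756
endloop
endfacet
facet normal -0.176 0.524 0.833
outer loop
vertex -2.549 0.722 -0.756
vertex -3.966 1.533 -1.566
vertex -3.293 0.354 -0.682
endloop
endfacet
facet normal 0.414 -0.728 0.546
outer loop
vertex -2.549 0.722 -0.756
vertex -3.293 0.354 -0.682
vertex -2.744 0.01 -1.558
endloop
endfacet
facet normal -0.415 0.728 -0.546
outer loop
vertex -3.966 1.533 -1.566
vertex -3.416 1.19 -2.442
vertex -4.389 0.963 -2.004
endloop
endfacet
facet normal -0.755 0.059 0.653
outer loop
vertex -3.966 1.533 -1.566
vertex -4.389 0.963 -2.004
vertex -3.293 0.354 -0.682
endloop
endfacet
facet normal -0.755 0.058 0.653
outer loop
vertex -3.293 0.354 -0.682
vertex -4.389 0.963 -2.004
vertex -3.716 -0.216 -1.121
endloop
endfacet
facet normal 0.415 -0.728 0.546
outer loop
vertex -3.293 0.354 -0.682
vertex -3.716 -0.216 -1.121
vertex -2.744 0.01 -1.558
endloop
endfacet
facet normal -0.415 0.728 -0.545
outer loop
vertex -4.389 0.963 -2.004
vertex -3.416 1.19 -2.442
vertex -4.242 0.526 -2.7
endloop
endfacet
facet normal -0.892 -0.442 0.089
outer loop
vertex -4.389 0.963 -2.004
vertex -4.242 0.526 -2.7
vertex -3.716 -0.216 -1.121
endloop
endfacet
facet normal -0.893 -0.442 0.090
outer loop
vertex -3.716 -0.216 -1.121
vertex -4.242 0.526 -2.7
vertex -3.569 -0.654 -1.816
endloop
endfacet
facet normal 0.415 -0.728 0.546
outer loop
vertex -3.716 -0.216 -1.121
vertex -3.569 -0.654 -1.816
vertex -2.744 0.01 -1.558
endloop
endfacet
facet normal -0.415 0.728 -0.546
outer loop
vertex -4.242 0.526 -2.7
vertex -3.416 1.19 -2.442
vertex -3.611 0.478 -3.244
endloop
endfacet
facet normal -0.506 -0.683 -0.527
outer loop
vertex -4.242 0.526 -2.7
vertex -3.611 0.478 -3.244
vertex -3.569 -0.654 -1.816
endloop
endfacet
facet normal -0.506 -0.683 -0.527
outer loop
vertex -3.569 -0.654 -1.816
vertex -3.611 0.478 -3.244
vertex -2.938 -0.702 -2.36
endloop
endfacet
facet normal 0.415 -0.728 0.546
outer loop
vertex -3.569 -0.654 -1.816
vertex -2.938 -0.702 -2.36
vertex -2.744 0.01 -1.558
endloop
endfacet
facet normal -0.414 0.728 -0.546
outer loop
vertex -3.611 0.478 -3.244
vertex -3.416 1.19 -2.442
vertex -2.867 0.846 -3.318
endloop
endfacet
facet normal 0.176 -0.524 -0.833
outer loop
vertex -3.611 0.478 -3.244
vertex -2.867 0.846 -3.318
vertex -2.938 -0.702 -2.36
endloop
endfacet
facet normal 0.177 -0.524 -0.833
outer loop
vertex -2.938 -0.702 -2.36
vertex -2.867 0.846 -3.318
vertex -2.194 -0.333 -2.434
endloop
endfacet
facet normal 0.415 -0.728 0.546
outer loop
vertex -2.938 -0.702 -2.36
vertex -2.194 -0.333 -2.434
vertex -2.744 0.01 -1.558
endloop
endfacet

endsolid


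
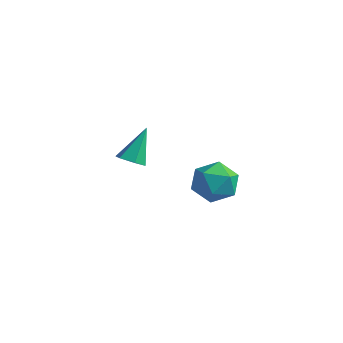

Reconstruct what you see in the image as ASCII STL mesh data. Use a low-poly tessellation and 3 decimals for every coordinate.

solid 
facet normal 0.019 -0.596 -0.803
outer loop
vertex -2.133 2.544 -1.956
vertex -2.743 2.358 -1.832
vertex -2.631 2.873 -2.212
endloop
endfacet
facet normal 0.605 0.775 -0.180
outer loop
vertex -2.133 2.544 -1.956
vertex -2.631 2.873 -2.212
vertex -2.777 3.402 -0.428
endloop
endfacet
facet normal 0.019 -0.596 -0.803
outer loop
vertex -2.631 2.873 -2.212
vertex -2.743 2.358 -1.832
vertex -3.241 2.688 -2.089
endloop
endfacet
facet normal -0.331 0.897 -0.293
outer loop
vertex -2.631 2.873 -2.212
vertex -3.241 2.688 -2.089
vertex -2.777 3.402 -0.428
endloop
endfacet
facet normal 0.019 -0.596 -0.803
outer loop
vertex -3.241 2.688 -2.089
vertex -2.743 2.358 -1.832
vertex -3.354 2.173 -1.709
endloop
endfacet
facet normal -0.943 0.305 0.132
outer loop
vertex -3.241 2.688 -2.089
vertex -3.354 2.173 -1.709
vertex -2.777 3.402 -0.428
endloop
endfacet
facet normal 0.019 -0.596 -0.803
outer loop
vertex -3.354 2.173 -1.709
vertex -2.743 2.358 -1.832
vertex -2.856 1.843 -1.452
endloop
endfacet
facet normal -0.618 -0.410 0.671
outer loop
vertex -3.354 2.173 -1.709
vertex -2.856 1.843 -1.452
vertex -2.777 3.402 -0.428
endloop
endfacet
facet normal 0.020 -0.596 -0.802
outer loop
vertex -2.856 1.843 -1.452
vertex -2.743 2.358 -1.832
vertex -2.245 2.029 -1.575
endloop
endfacet
facet normal 0.320 -0.531 0.784
outer loop
vertex -2.856 1.843 -1.452
vertex -2.245 2.029 -1.575
vertex -2.777 3.402 -0.428
endloop
endfacet
facet normal 0.019 -0.597 -0.802
outer loop
vertex -2.245 2.029 -1.575
vertex -2.743 2.358 -1.832
vertex -2.133 2.544 -1.956
endloop
endfacet
facet normal 0.932 0.062 0.358
outer loop
vertex -2.245 2.029 -1.575
vertex -2.133 2.544 -1.956
vertex -2.777 3.402 -0.428
endloop
endfacet
facet normal -0.934 0.346 -0.093
outer loop
vertex 1.422 1.479 -1.142
vertex 1.281 1.366 -0.149
vertex 1.64 2.237 -0.512
endloop
endfacet
facet normal -0.505 0.633 -0.587
outer loop
vertex 1.422 1.479 -1.142
vertex 1.64 2.237 -0.512
vertex 2.261 2.023 -1.278
endloop
endfacet
facet normal -0.223 0.102 -0.970
outer loop
vertex 1.422 1.479 -1.142
vertex 2.261 2.023 -1.278
vertex 2.287 1.02 -1.389
endloop
endfacet
facet normal -0.477 -0.514 -0.713
outer loop
vertex 1.422 1.479 -1.142
vertex 2.287 1.02 -1.389
vertex 1.681 0.614 -0.691
endloop
endfacet
facet normal -0.916 -0.364 -0.171
outer loop
vertex 1.422 1.479 -1.142
vertex 1.681 0.614 -0.691
vertex 1.281 1.366 -0.149
endloop
endfacet
facet normal 0.027 0.968 -0.249
outer loop
vertex 2.261 2.023 -1.278
vertex 1.64 2.237 -0.512
vertex 2.639 2.246 -0.369
endloop
endfacet
facet normal -0.667 0.504 0.549
outer loop
vertex 1.64 2.237 -0.512
vertex 1.281 1.366 -0.149
vertex 2.033 1.84 0.329
endloop
endfacet
facet normal -0.637 -0.644 0.423
outer loop
vertex 1.281 1.366 -0.149
vertex 1.681 0.614 -0.691
vertex 2.059 0.837 0.218
endloop
endfacet
facet normal 0.073 -0.888 -0.453
outer loop
vertex 1.681 0.614 -0.691
vertex 2.287 1.02 -1.389
vertex 2.68 0.623 -0.548
endloop
endfacet
facet normal 0.484 0.109 -0.869
outer loop
vertex 2.287 1.02 -1.389
vertex 2.261 2.023 -1.278
vertex 3.039 1.494 -0.911
endloop
endfacet
facet normal 0.477 0.514 0.713
outer loop
vertex 2.898 1.381 0.082
vertex 2.639 2.246 -0.369
vertex 2.033 1.84 0.329
endloop
endfacet
facet normal 0.223 -0.102 0.970
outer loop
vertex 2.898 1.381 0.082
vertex 2.033 1.84 0.329
vertex 2.059 0.837 0.218
endloop
endfacet
facet normal 0.505 -0.633 0.587
outer loop
vertex 2.898 1.381 0.082
vertex 2.059 0.837 0.218
vertex 2.68 0.623 -0.548
endloop
endfacet
facet normal 0.934 -0.346 0.093
outer loop
vertex 2.898 1.381 0.082
vertex 2.68 0.623 -0.548
vertex 3.039 1.494 -0.911
endloop
endfacet
facet normal 0.916 0.364 0.171
outer loop
vertex 2.898 1.381 0.082
vertex 3.039 1.494 -0.911
vertex 2.639 2.246 -0.369
endloop
endfacet
facet normal -0.073 0.888 0.453
outer loop
vertex 2.033 1.84 0.329
vertex 2.639 2.246 -0.369
vertex 1.64 2.237 -0.512
endloop
endfacet
facet normal -0.484 -0.109 0.869
outer loop
vertex 2.059 0.837 0.218
vertex 2.033 1.84 0.329
vertex 1.281 1.366 -0.149
endloop
endfacet
facet normal -0.027 -0.968 0.249
outer loop
vertex 2.68 0.623 -0.548
vertex 2.059 0.837 0.218
vertex 1.681 0.614 -0.691
endloop
endfacet
facet normal 0.667 -0.504 -0.549
outer loop
vertex 3.039 1.494 -0.911
vertex 2.68 0.623 -0.548
vertex 2.287 1.02 -1.389
endloop
endfacet
facet normal 0.637 0.644 -0.423
outer loop
vertex 2.639 2.246 -0.369
vertex 3.039 1.494 -0.911
vertex 2.261 2.023 -1.278
endloop
endfacet

endsolid


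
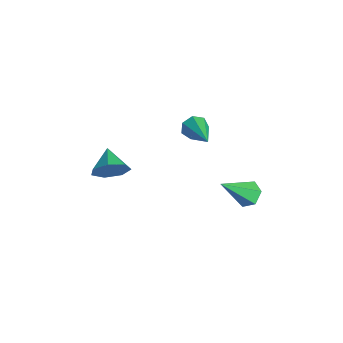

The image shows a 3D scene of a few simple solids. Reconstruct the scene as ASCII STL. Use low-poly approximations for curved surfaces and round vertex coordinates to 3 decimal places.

solid 
facet normal -0.073 0.688 -0.722
outer loop
vertex -0.841 5.001 -1.93
vertex -1.158 4.599 -2.281
vertex -1.46 4.976 -1.891
endloop
endfacet
facet normal 0.034 0.502 0.864
outer loop
vertex -0.841 5.001 -1.93
vertex -1.46 4.976 -1.891
vertex -1.022 3.341 -0.959
endloop
endfacet
facet normal -0.074 0.688 -0.722
outer loop
vertex -1.46 4.976 -1.891
vertex -1.158 4.599 -2.281
vertex -1.777 4.574 -2.241
endloop
endfacet
facet normal -0.801 0.120 0.587
outer loop
vertex -1.46 4.976 -1.891
vertex -1.777 4.574 -2.241
vertex -1.022 3.341 -0.959
endloop
endfacet
facet normal -0.074 0.688 -0.721
outer loop
vertex -1.777 4.574 -2.241
vertex -1.158 4.599 -2.281
vertex -1.475 4.198 -2.631
endloop
endfacet
facet normal -0.814 -0.576 -0.075
outer loop
vertex -1.777 4.574 -2.241
vertex -1.475 4.198 -2.631
vertex -1.022 3.341 -0.959
endloop
endfacet
facet normal -0.073 0.688 -0.722
outer loop
vertex -1.475 4.198 -2.631
vertex -1.158 4.599 -2.281
vertex -0.857 4.223 -2.67
endloop
endfacet
facet normal 0.007 -0.889 -0.458
outer loop
vertex -1.475 4.198 -2.631
vertex -0.857 4.223 -2.67
vertex -1.022 3.341 -0.959
endloop
endfacet
facet normal -0.075 0.688 -0.722
outer loop
vertex -0.857 4.223 -2.67
vertex -1.158 4.599 -2.281
vertex -0.54 4.625 -2.32
endloop
endfacet
facet normal 0.843 -0.507 -0.180
outer loop
vertex -0.857 4.223 -2.67
vertex -0.54 4.625 -2.32
vertex -1.022 3.341 -0.959
endloop
endfacet
facet normal -0.074 0.689 -0.721
outer loop
vertex -0.54 4.625 -2.32
vertex -1.158 4.599 -2.281
vertex -0.841 5.001 -1.93
endloop
endfacet
facet normal 0.857 0.188 0.480
outer loop
vertex -0.54 4.625 -2.32
vertex -0.841 5.001 -1.93
vertex -1.022 3.341 -0.959
endloop
endfacet
facet normal -0.924 0.053 -0.379
outer loop
vertex -1.763 2.394 1.592
vertex -1.945 2.626 2.068
vertex -1.743 2.879 1.611
endloop
endfacet
facet normal 0.628 0.005 -0.778
outer loop
vertex -1.763 2.394 1.592
vertex -1.743 2.879 1.611
vertex -0.375 2.534 2.712
endloop
endfacet
facet normal -0.924 0.054 -0.379
outer loop
vertex -1.743 2.879 1.611
vertex -1.945 2.626 2.068
vertex -1.875 3.174 1.975
endloop
endfacet
facet normal 0.522 0.745 -0.415
outer loop
vertex -1.743 2.879 1.611
vertex -1.875 3.174 1.975
vertex -0.375 2.534 2.712
endloop
endfacet
facet normal -0.923 0.053 -0.380
outer loop
vertex -1.875 3.174 1.975
vertex -1.945 2.626 2.068
vertex -2.06 3.055 2.408
endloop
endfacet
facet normal 0.220 0.913 0.345
outer loop
vertex -1.875 3.174 1.975
vertex -2.06 3.055 2.408
vertex -0.375 2.534 2.712
endloop
endfacet
facet normal -0.924 0.052 -0.379
outer loop
vertex -2.06 3.055 2.408
vertex -1.945 2.626 2.068
vertex -2.158 2.614 2.586
endloop
endfacet
facet normal -0.048 0.383 0.922
outer loop
vertex -2.06 3.055 2.408
vertex -2.158 2.614 2.586
vertex -0.375 2.534 2.712
endloop
endfacet
facet normal -0.924 0.054 -0.379
outer loop
vertex -2.158 2.614 2.586
vertex -1.945 2.626 2.068
vertex -2.096 2.181 2.373
endloop
endfacet
facet normal -0.083 -0.449 0.889
outer loop
vertex -2.158 2.614 2.586
vertex -2.096 2.181 2.373
vertex -0.375 2.534 2.712
endloop
endfacet
facet normal -0.924 0.055 -0.377
outer loop
vertex -2.096 2.181 2.373
vertex -1.945 2.626 2.068
vertex -1.921 2.083 1.93
endloop
endfacet
facet normal 0.143 -0.953 0.267
outer loop
vertex -2.096 2.181 2.373
vertex -1.921 2.083 1.93
vertex -0.375 2.534 2.712
endloop
endfacet
facet normal -0.923 0.056 -0.380
outer loop
vertex -1.921 2.083 1.93
vertex -1.945 2.626 2.068
vertex -1.763 2.394 1.592
endloop
endfacet
facet normal 0.459 -0.750 -0.476
outer loop
vertex -1.921 2.083 1.93
vertex -1.763 2.394 1.592
vertex -0.375 2.534 2.712
endloop
endfacet
facet normal 0.907 -0.200 -0.370
outer loop
vertex -1.82 -0.23 0.884
vertex -2.146 -0.699 0.338
vertex -1.993 0.075 0.294
endloop
endfacet
facet normal -0.214 0.841 0.497
outer loop
vertex -1.82 -0.23 0.884
vertex -1.993 0.075 0.294
vertex -3.134 -0.481 0.742
endloop
endfacet
facet normal 0.907 -0.200 -0.369
outer loop
vertex -1.993 0.075 0.294
vertex -2.146 -0.699 0.338
vertex -2.281 -0.204 -0.262
endloop
endfacet
facet normal -0.486 0.856 -0.177
outer loop
vertex -1.993 0.075 0.294
vertex -2.281 -0.204 -0.262
vertex -3.134 -0.481 0.742
endloop
endfacet
facet normal 0.907 -0.200 -0.369
outer loop
vertex -2.281 -0.204 -0.262
vertex -2.146 -0.699 0.338
vertex -2.467 -0.855 -0.366
endloop
endfacet
facet normal -0.765 0.309 -0.565
outer loop
vertex -2.281 -0.204 -0.262
vertex -2.467 -0.855 -0.366
vertex -3.134 -0.481 0.742
endloop
endfacet
facet normal 0.908 -0.200 -0.370
outer loop
vertex -2.467 -0.855 -0.366
vertex -2.146 -0.699 0.338
vertex -2.411 -1.389 0.06
endloop
endfacet
facet normal -0.842 -0.388 -0.376
outer loop
vertex -2.467 -0.855 -0.366
vertex -2.411 -1.389 0.06
vertex -3.134 -0.481 0.742
endloop
endfacet
facet normal 0.907 -0.200 -0.370
outer loop
vertex -2.411 -1.389 0.06
vertex -2.146 -0.699 0.338
vertex -2.155 -1.403 0.696
endloop
endfacet
facet normal -0.658 -0.711 0.249
outer loop
vertex -2.411 -1.389 0.06
vertex -2.155 -1.403 0.696
vertex -3.134 -0.481 0.742
endloop
endfacet
facet normal 0.907 -0.200 -0.370
outer loop
vertex -2.155 -1.403 0.696
vertex -2.146 -0.699 0.338
vertex -1.892 -0.887 1.062
endloop
endfacet
facet normal -0.352 -0.416 0.839
outer loop
vertex -2.155 -1.403 0.696
vertex -1.892 -0.887 1.062
vertex -3.134 -0.481 0.742
endloop
endfacet
facet normal 0.907 -0.200 -0.370
outer loop
vertex -1.892 -0.887 1.062
vertex -2.146 -0.699 0.338
vertex -1.82 -0.23 0.884
endloop
endfacet
facet normal -0.155 0.274 0.949
outer loop
vertex -1.892 -0.887 1.062
vertex -1.82 -0.23 0.884
vertex -3.134 -0.481 0.742
endloop
endfacet

endsolid


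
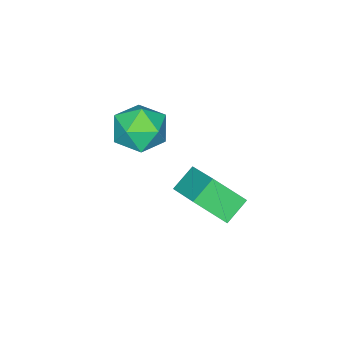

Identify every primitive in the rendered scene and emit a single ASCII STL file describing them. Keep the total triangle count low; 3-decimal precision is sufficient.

solid 
facet normal -0.384 0.621 -0.684
outer loop
vertex -1.906 -0.251 -0.409
vertex -1.06 1.276 0.503
vertex -0.966 -0.385 -1.058
endloop
endfacet
facet normal -0.430 -0.776 -0.462
outer loop
vertex -0.34 -1.396 0.057
vertex -1.906 -0.251 -0.409
vertex -0.966 -0.385 -1.058
endloop
endfacet
facet normal -0.384 0.621 -0.684
outer loop
vertex -0.966 -0.385 -1.058
vertex -1.06 1.276 0.503
vertex -0.12 1.143 -0.146
endloop
endfacet
facet normal 0.818 -0.116 -0.564
outer loop
vertex -0.12 1.143 -0.146
vertex -0.34 -1.396 0.057
vertex -0.966 -0.385 -1.058
endloop
endfacet
facet normal -0.817 0.116 0.564
outer loop
vertex -1.906 -0.251 -0.409
vertex -0.434 0.265 1.618
vertex -1.06 1.276 0.503
endloop
endfacet
facet normal -0.429 -0.776 -0.463
outer loop
vertex -1.28 -1.263 0.706
vertex -1.906 -0.251 -0.409
vertex -0.34 -1.396 0.057
endloop
endfacet
facet normal -0.817 0.116 0.564
outer loop
vertex -1.28 -1.263 0.706
vertex -0.434 0.265 1.618
vertex -1.906 -0.251 -0.409
endloop
endfacet
facet normal 0.429 0.776 0.463
outer loop
vertex -1.06 1.276 0.503
vertex -0.434 0.265 1.618
vertex -0.12 1.143 -0.146
endloop
endfacet
facet normal 0.817 -0.116 -0.564
outer loop
vertex 0.506 0.131 0.969
vertex -0.34 -1.396 0.057
vertex -0.12 1.143 -0.146
endloop
endfacet
facet normal 0.430 0.775 0.462
outer loop
vertex -0.12 1.143 -0.146
vertex -0.434 0.265 1.618
vertex 0.506 0.131 0.969
endloop
endfacet
facet normal 0.384 -0.621 0.683
outer loop
vertex 0.506 0.131 0.969
vertex -1.28 -1.263 0.706
vertex -0.34 -1.396 0.057
endloop
endfacet
facet normal 0.384 -0.621 0.684
outer loop
vertex -0.434 0.265 1.618
vertex -1.28 -1.263 0.706
vertex 0.506 0.131 0.969
endloop
endfacet
facet normal -0.318 0.567 0.760
outer loop
vertex -1.173 -2.703 1.94
vertex -2.208 -3.19 1.87
vertex -1.404 -3.647 2.547
endloop
endfacet
facet normal 0.381 0.432 0.817
outer loop
vertex -1.173 -2.703 1.94
vertex -1.404 -3.647 2.547
vertex -0.393 -3.539 2.018
endloop
endfacet
facet normal 0.701 0.675 0.228
outer loop
vertex -1.173 -2.703 1.94
vertex -0.393 -3.539 2.018
vertex -0.572 -3.014 1.015
endloop
endfacet
facet normal 0.201 0.961 -0.193
outer loop
vertex -1.173 -2.703 1.94
vertex -0.572 -3.014 1.015
vertex -1.694 -2.798 0.924
endloop
endfacet
facet normal -0.429 0.893 0.137
outer loop
vertex -1.173 -2.703 1.94
vertex -1.694 -2.798 0.924
vertex -2.208 -3.19 1.87
endloop
endfacet
facet normal 0.469 -0.277 0.839
outer loop
vertex -0.393 -3.539 2.018
vertex -1.404 -3.647 2.547
vertex -0.946 -4.542 1.996
endloop
endfacet
facet normal -0.662 -0.059 0.747
outer loop
vertex -1.404 -3.647 2.547
vertex -2.208 -3.19 1.87
vertex -2.068 -4.326 1.905
endloop
endfacet
facet normal -0.842 0.470 -0.263
outer loop
vertex -2.208 -3.19 1.87
vertex -1.694 -2.798 0.924
vertex -2.247 -3.801 0.902
endloop
endfacet
facet normal 0.176 0.580 -0.795
outer loop
vertex -1.694 -2.798 0.924
vertex -0.572 -3.014 1.015
vertex -1.236 -3.693 0.373
endloop
endfacet
facet normal 0.986 0.118 -0.114
outer loop
vertex -0.572 -3.014 1.015
vertex -0.393 -3.539 2.018
vertex -0.432 -4.15 1.05
endloop
endfacet
facet normal -0.201 -0.961 0.193
outer loop
vertex -1.467 -4.637 0.98
vertex -0.946 -4.542 1.996
vertex -2.068 -4.326 1.905
endloop
endfacet
facet normal -0.701 -0.675 -0.228
outer loop
vertex -1.467 -4.637 0.98
vertex -2.068 -4.326 1.905
vertex -2.247 -3.801 0.902
endloop
endfacet
facet normal -0.381 -0.432 -0.817
outer loop
vertex -1.467 -4.637 0.98
vertex -2.247 -3.801 0.902
vertex -1.236 -3.693 0.373
endloop
endfacet
facet normal 0.318 -0.567 -0.760
outer loop
vertex -1.467 -4.637 0.98
vertex -1.236 -3.693 0.373
vertex -0.432 -4.15 1.05
endloop
endfacet
facet normal 0.429 -0.893 -0.137
outer loop
vertex -1.467 -4.637 0.98
vertex -0.432 -4.15 1.05
vertex -0.946 -4.542 1.996
endloop
endfacet
facet normal -0.176 -0.580 0.795
outer loop
vertex -2.068 -4.326 1.905
vertex -0.946 -4.542 1.996
vertex -1.404 -3.647 2.547
endloop
endfacet
facet normal -0.986 -0.118 0.114
outer loop
vertex -2.247 -3.801 0.902
vertex -2.068 -4.326 1.905
vertex -2.208 -3.19 1.87
endloop
endfacet
facet normal -0.469 0.277 -0.839
outer loop
vertex -1.236 -3.693 0.373
vertex -2.247 -3.801 0.902
vertex -1.694 -2.798 0.924
endloop
endfacet
facet normal 0.662 0.059 -0.747
outer loop
vertex -0.432 -4.15 1.05
vertex -1.236 -3.693 0.373
vertex -0.572 -3.014 1.015
endloop
endfacet
facet normal 0.842 -0.470 0.263
outer loop
vertex -0.946 -4.542 1.996
vertex -0.432 -4.15 1.05
vertex -0.393 -3.539 2.018
endloop
endfacet

endsolid


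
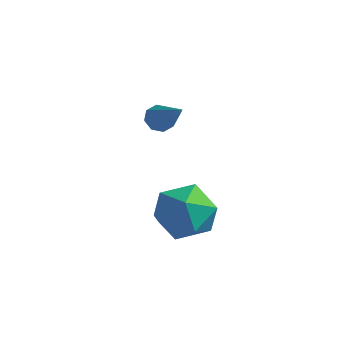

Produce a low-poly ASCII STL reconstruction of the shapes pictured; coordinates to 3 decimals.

solid 
facet normal -0.159 0.915 0.372
outer loop
vertex 2.06 -2.265 -1.063
vertex 0.924 -2.547 -0.856
vertex 1.746 -2.743 -0.021
endloop
endfacet
facet normal 0.515 0.710 0.481
outer loop
vertex 2.06 -2.265 -1.063
vertex 1.746 -2.743 -0.021
vertex 2.742 -3.099 -0.562
endloop
endfacet
facet normal 0.808 0.568 -0.156
outer loop
vertex 2.06 -2.265 -1.063
vertex 2.742 -3.099 -0.562
vertex 2.535 -3.125 -1.732
endloop
endfacet
facet normal 0.315 0.685 -0.657
outer loop
vertex 2.06 -2.265 -1.063
vertex 2.535 -3.125 -1.732
vertex 1.412 -2.783 -1.914
endloop
endfacet
facet normal -0.284 0.900 -0.332
outer loop
vertex 2.06 -2.265 -1.063
vertex 1.412 -2.783 -1.914
vertex 0.924 -2.547 -0.856
endloop
endfacet
facet normal 0.503 0.104 0.858
outer loop
vertex 2.742 -3.099 -0.562
vertex 1.746 -2.743 -0.021
vertex 2.028 -3.897 -0.046
endloop
endfacet
facet normal -0.588 0.436 0.681
outer loop
vertex 1.746 -2.743 -0.021
vertex 0.924 -2.547 -0.856
vertex 0.905 -3.555 -0.228
endloop
endfacet
facet normal -0.789 0.411 -0.456
outer loop
vertex 0.924 -2.547 -0.856
vertex 1.412 -2.783 -1.914
vertex 0.698 -3.581 -1.398
endloop
endfacet
facet normal 0.179 0.065 -0.982
outer loop
vertex 1.412 -2.783 -1.914
vertex 2.535 -3.125 -1.732
vertex 1.694 -3.937 -1.939
endloop
endfacet
facet normal 0.978 -0.124 -0.170
outer loop
vertex 2.535 -3.125 -1.732
vertex 2.742 -3.099 -0.562
vertex 2.516 -4.133 -1.104
endloop
endfacet
facet normal -0.315 -0.685 0.657
outer loop
vertex 1.38 -4.415 -0.897
vertex 2.028 -3.897 -0.046
vertex 0.905 -3.555 -0.228
endloop
endfacet
facet normal -0.808 -0.568 0.156
outer loop
vertex 1.38 -4.415 -0.897
vertex 0.905 -3.555 -0.228
vertex 0.698 -3.581 -1.398
endloop
endfacet
facet normal -0.515 -0.710 -0.481
outer loop
vertex 1.38 -4.415 -0.897
vertex 0.698 -3.581 -1.398
vertex 1.694 -3.937 -1.939
endloop
endfacet
facet normal 0.159 -0.915 -0.372
outer loop
vertex 1.38 -4.415 -0.897
vertex 1.694 -3.937 -1.939
vertex 2.516 -4.133 -1.104
endloop
endfacet
facet normal 0.284 -0.900 0.332
outer loop
vertex 1.38 -4.415 -0.897
vertex 2.516 -4.133 -1.104
vertex 2.028 -3.897 -0.046
endloop
endfacet
facet normal -0.179 -0.065 0.982
outer loop
vertex 0.905 -3.555 -0.228
vertex 2.028 -3.897 -0.046
vertex 1.746 -2.743 -0.021
endloop
endfacet
facet normal -0.978 0.124 0.170
outer loop
vertex 0.698 -3.581 -1.398
vertex 0.905 -3.555 -0.228
vertex 0.924 -2.547 -0.856
endloop
endfacet
facet normal -0.503 -0.104 -0.858
outer loop
vertex 1.694 -3.937 -1.939
vertex 0.698 -3.581 -1.398
vertex 1.412 -2.783 -1.914
endloop
endfacet
facet normal 0.588 -0.436 -0.681
outer loop
vertex 2.516 -4.133 -1.104
vertex 1.694 -3.937 -1.939
vertex 2.535 -3.125 -1.732
endloop
endfacet
facet normal 0.789 -0.411 0.456
outer loop
vertex 2.028 -3.897 -0.046
vertex 2.516 -4.133 -1.104
vertex 2.742 -3.099 -0.562
endloop
endfacet
facet normal -0.638 0.402 -0.657
outer loop
vertex 0.401 -1.809 1.716
vertex -0.021 -1.951 2.039
vertex 0.303 -1.509 1.995
endloop
endfacet
facet normal 0.866 0.461 -0.192
outer loop
vertex 0.401 -1.809 1.716
vertex 0.303 -1.509 1.995
vertex 1.281 -2.769 3.381
endloop
endfacet
facet normal -0.637 0.402 -0.658
outer loop
vertex 0.303 -1.509 1.995
vertex -0.021 -1.951 2.039
vertex 0.015 -1.468 2.299
endloop
endfacet
facet normal 0.497 0.787 0.365
outer loop
vertex 0.303 -1.509 1.995
vertex 0.015 -1.468 2.299
vertex 1.281 -2.769 3.381
endloop
endfacet
facet normal -0.638 0.401 -0.657
outer loop
vertex 0.015 -1.468 2.299
vertex -0.021 -1.951 2.039
vertex -0.294 -1.71 2.451
endloop
endfacet
facet normal -0.072 0.595 0.800
outer loop
vertex 0.015 -1.468 2.299
vertex -0.294 -1.71 2.451
vertex 1.281 -2.769 3.381
endloop
endfacet
facet normal -0.638 0.401 -0.657
outer loop
vertex -0.294 -1.71 2.451
vertex -0.021 -1.951 2.039
vertex -0.443 -2.093 2.362
endloop
endfacet
facet normal -0.509 -0.002 0.861
outer loop
vertex -0.294 -1.71 2.451
vertex -0.443 -2.093 2.362
vertex 1.281 -2.769 3.381
endloop
endfacet
facet normal -0.638 0.398 -0.659
outer loop
vertex -0.443 -2.093 2.362
vertex -0.021 -1.951 2.039
vertex -0.344 -2.394 2.084
endloop
endfacet
facet normal -0.558 -0.655 0.510
outer loop
vertex -0.443 -2.093 2.362
vertex -0.344 -2.394 2.084
vertex 1.281 -2.769 3.381
endloop
endfacet
facet normal -0.639 0.399 -0.657
outer loop
vertex -0.344 -2.394 2.084
vertex -0.021 -1.951 2.039
vertex -0.056 -2.435 1.779
endloop
endfacet
facet normal -0.189 -0.981 -0.047
outer loop
vertex -0.344 -2.394 2.084
vertex -0.056 -2.435 1.779
vertex 1.281 -2.769 3.381
endloop
endfacet
facet normal -0.638 0.400 -0.658
outer loop
vertex -0.056 -2.435 1.779
vertex -0.021 -1.951 2.039
vertex 0.253 -2.192 1.627
endloop
endfacet
facet normal 0.382 -0.788 -0.483
outer loop
vertex -0.056 -2.435 1.779
vertex 0.253 -2.192 1.627
vertex 1.281 -2.769 3.381
endloop
endfacet
facet normal -0.638 0.400 -0.658
outer loop
vertex 0.253 -2.192 1.627
vertex -0.021 -1.951 2.039
vertex 0.401 -1.809 1.716
endloop
endfacet
facet normal 0.818 -0.190 -0.542
outer loop
vertex 0.253 -2.192 1.627
vertex 0.401 -1.809 1.716
vertex 1.281 -2.769 3.381
endloop
endfacet

endsolid


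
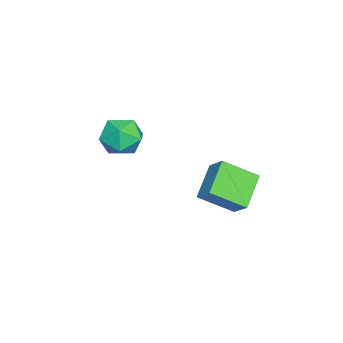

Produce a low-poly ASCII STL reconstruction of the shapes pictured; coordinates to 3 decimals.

solid 
facet normal -0.836 0.118 0.536
outer loop
vertex -0.449 3.159 -1.808
vertex -0.831 4.582 -2.716
vertex -1.007 2.541 -2.542
endloop
endfacet
facet normal 0.220 -0.822 0.525
outer loop
vertex 0.431 2.338 -3.464
vertex -0.449 3.159 -1.808
vertex -1.007 2.541 -2.542
endloop
endfacet
facet normal -0.836 0.118 0.536
outer loop
vertex -1.007 2.541 -2.542
vertex -0.831 4.582 -2.716
vertex -1.389 3.963 -3.45
endloop
endfacet
facet normal -0.503 -0.557 -0.661
outer loop
vertex -1.389 3.963 -3.45
vertex 0.431 2.338 -3.464
vertex -1.007 2.541 -2.542
endloop
endfacet
facet normal 0.503 0.557 0.661
outer loop
vertex -0.449 3.159 -1.808
vertex 0.607 4.379 -3.638
vertex -0.831 4.582 -2.716
endloop
endfacet
facet normal 0.221 -0.822 0.525
outer loop
vertex 0.989 2.957 -2.73
vertex -0.449 3.159 -1.808
vertex 0.431 2.338 -3.464
endloop
endfacet
facet normal 0.502 0.557 0.661
outer loop
vertex 0.989 2.957 -2.73
vertex 0.607 4.379 -3.638
vertex -0.449 3.159 -1.808
endloop
endfacet
facet normal -0.221 0.822 -0.525
outer loop
vertex -0.831 4.582 -2.716
vertex 0.607 4.379 -3.638
vertex -1.389 3.963 -3.45
endloop
endfacet
facet normal -0.502 -0.557 -0.661
outer loop
vertex 0.049 3.761 -4.372
vertex 0.431 2.338 -3.464
vertex -1.389 3.963 -3.45
endloop
endfacet
facet normal -0.221 0.822 -0.524
outer loop
vertex -1.389 3.963 -3.45
vertex 0.607 4.379 -3.638
vertex 0.049 3.761 -4.372
endloop
endfacet
facet normal 0.836 -0.118 -0.536
outer loop
vertex 0.049 3.761 -4.372
vertex 0.989 2.957 -2.73
vertex 0.431 2.338 -3.464
endloop
endfacet
facet normal 0.836 -0.118 -0.536
outer loop
vertex 0.607 4.379 -3.638
vertex 0.989 2.957 -2.73
vertex 0.049 3.761 -4.372
endloop
endfacet
facet normal 0.259 0.613 0.746
outer loop
vertex -0.94 -0.216 -1.371
vertex -1.621 -0.692 -0.744
vertex -0.64 -1.035 -0.802
endloop
endfacet
facet normal 0.807 0.507 0.304
outer loop
vertex -0.94 -0.216 -1.371
vertex -0.64 -1.035 -0.802
vertex -0.325 -0.944 -1.791
endloop
endfacet
facet normal 0.607 0.714 -0.349
outer loop
vertex -0.94 -0.216 -1.371
vertex -0.325 -0.944 -1.791
vertex -1.112 -0.545 -2.343
endloop
endfacet
facet normal -0.066 0.949 -0.309
outer loop
vertex -0.94 -0.216 -1.371
vertex -1.112 -0.545 -2.343
vertex -1.913 -0.39 -1.697
endloop
endfacet
facet normal -0.282 0.887 0.367
outer loop
vertex -0.94 -0.216 -1.371
vertex -1.913 -0.39 -1.697
vertex -1.621 -0.692 -0.744
endloop
endfacet
facet normal 0.940 -0.195 0.281
outer loop
vertex -0.325 -0.944 -1.791
vertex -0.64 -1.035 -0.802
vertex -0.627 -1.87 -1.423
endloop
endfacet
facet normal 0.051 -0.023 0.998
outer loop
vertex -0.64 -1.035 -0.802
vertex -1.621 -0.692 -0.744
vertex -1.428 -1.715 -0.777
endloop
endfacet
facet normal -0.821 0.421 0.385
outer loop
vertex -1.621 -0.692 -0.744
vertex -1.913 -0.39 -1.697
vertex -2.215 -1.316 -1.329
endloop
endfacet
facet normal -0.472 0.521 -0.711
outer loop
vertex -1.913 -0.39 -1.697
vertex -1.112 -0.545 -2.343
vertex -1.9 -1.225 -2.318
endloop
endfacet
facet normal 0.615 0.141 -0.775
outer loop
vertex -1.112 -0.545 -2.343
vertex -0.325 -0.944 -1.791
vertex -0.919 -1.568 -2.376
endloop
endfacet
facet normal 0.066 -0.949 0.309
outer loop
vertex -1.6 -2.044 -1.749
vertex -0.627 -1.87 -1.423
vertex -1.428 -1.715 -0.777
endloop
endfacet
facet normal -0.607 -0.714 0.349
outer loop
vertex -1.6 -2.044 -1.749
vertex -1.428 -1.715 -0.777
vertex -2.215 -1.316 -1.329
endloop
endfacet
facet normal -0.807 -0.507 -0.304
outer loop
vertex -1.6 -2.044 -1.749
vertex -2.215 -1.316 -1.329
vertex -1.9 -1.225 -2.318
endloop
endfacet
facet normal -0.259 -0.613 -0.746
outer loop
vertex -1.6 -2.044 -1.749
vertex -1.9 -1.225 -2.318
vertex -0.919 -1.568 -2.376
endloop
endfacet
facet normal 0.282 -0.887 -0.367
outer loop
vertex -1.6 -2.044 -1.749
vertex -0.919 -1.568 -2.376
vertex -0.627 -1.87 -1.423
endloop
endfacet
facet normal 0.472 -0.521 0.711
outer loop
vertex -1.428 -1.715 -0.777
vertex -0.627 -1.87 -1.423
vertex -0.64 -1.035 -0.802
endloop
endfacet
facet normal -0.615 -0.141 0.775
outer loop
vertex -2.215 -1.316 -1.329
vertex -1.428 -1.715 -0.777
vertex -1.621 -0.692 -0.744
endloop
endfacet
facet normal -0.940 0.195 -0.281
outer loop
vertex -1.9 -1.225 -2.318
vertex -2.215 -1.316 -1.329
vertex -1.913 -0.39 -1.697
endloop
endfacet
facet normal -0.051 0.023 -0.998
outer loop
vertex -0.919 -1.568 -2.376
vertex -1.9 -1.225 -2.318
vertex -1.112 -0.545 -2.343
endloop
endfacet
facet normal 0.821 -0.421 -0.385
outer loop
vertex -0.627 -1.87 -1.423
vertex -0.919 -1.568 -2.376
vertex -0.325 -0.944 -1.791
endloop
endfacet

endsolid
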